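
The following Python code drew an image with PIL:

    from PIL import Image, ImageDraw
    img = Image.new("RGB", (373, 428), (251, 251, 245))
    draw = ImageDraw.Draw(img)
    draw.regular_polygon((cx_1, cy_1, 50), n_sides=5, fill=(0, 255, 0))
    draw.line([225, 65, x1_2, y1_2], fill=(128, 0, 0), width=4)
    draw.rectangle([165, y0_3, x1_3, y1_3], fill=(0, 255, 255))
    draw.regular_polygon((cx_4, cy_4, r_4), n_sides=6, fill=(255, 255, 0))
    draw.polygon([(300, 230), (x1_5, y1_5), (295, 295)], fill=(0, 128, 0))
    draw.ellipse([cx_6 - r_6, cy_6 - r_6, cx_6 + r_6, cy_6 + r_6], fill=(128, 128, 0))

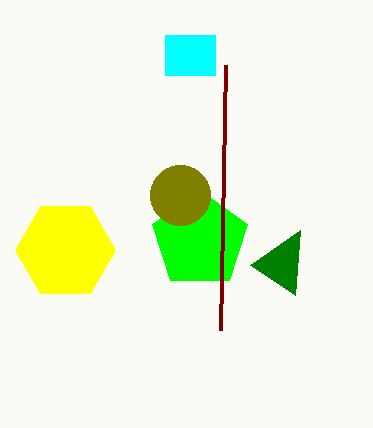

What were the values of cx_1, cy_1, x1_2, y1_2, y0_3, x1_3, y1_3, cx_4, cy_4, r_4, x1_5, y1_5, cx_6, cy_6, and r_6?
cx_1 = 200
cy_1 = 240
x1_2 = 220
y1_2 = 330
y0_3 = 35
x1_3 = 215
y1_3 = 75
cx_4 = 65
cy_4 = 250
r_4 = 50
x1_5 = 250
y1_5 = 265
cx_6 = 180
cy_6 = 195
r_6 = 30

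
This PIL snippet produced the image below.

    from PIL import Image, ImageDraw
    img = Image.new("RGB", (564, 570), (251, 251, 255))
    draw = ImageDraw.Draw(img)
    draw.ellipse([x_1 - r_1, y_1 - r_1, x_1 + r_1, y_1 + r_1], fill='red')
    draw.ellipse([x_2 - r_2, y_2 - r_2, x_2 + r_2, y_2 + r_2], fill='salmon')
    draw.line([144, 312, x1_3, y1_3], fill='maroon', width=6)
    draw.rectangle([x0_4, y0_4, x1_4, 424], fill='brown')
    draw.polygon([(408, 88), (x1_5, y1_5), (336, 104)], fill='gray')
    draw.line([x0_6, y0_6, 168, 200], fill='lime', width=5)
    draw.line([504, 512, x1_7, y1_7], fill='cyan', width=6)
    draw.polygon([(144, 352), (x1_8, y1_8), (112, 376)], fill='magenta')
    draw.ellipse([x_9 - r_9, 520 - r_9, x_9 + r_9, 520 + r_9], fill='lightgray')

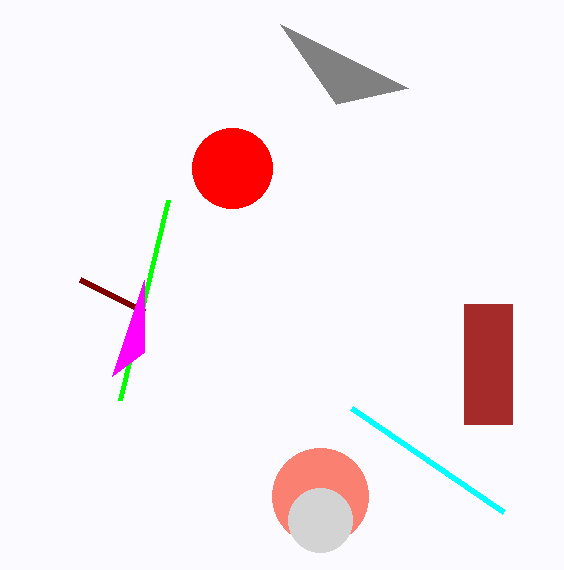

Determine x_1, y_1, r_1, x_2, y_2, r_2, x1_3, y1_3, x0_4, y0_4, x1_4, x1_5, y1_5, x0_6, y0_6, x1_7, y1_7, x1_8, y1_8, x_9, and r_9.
x_1 = 232, y_1 = 168, r_1 = 40, x_2 = 320, y_2 = 496, r_2 = 48, x1_3 = 80, y1_3 = 280, x0_4 = 464, y0_4 = 304, x1_4 = 512, x1_5 = 280, y1_5 = 24, x0_6 = 120, y0_6 = 400, x1_7 = 352, y1_7 = 408, x1_8 = 144, y1_8 = 280, x_9 = 320, r_9 = 32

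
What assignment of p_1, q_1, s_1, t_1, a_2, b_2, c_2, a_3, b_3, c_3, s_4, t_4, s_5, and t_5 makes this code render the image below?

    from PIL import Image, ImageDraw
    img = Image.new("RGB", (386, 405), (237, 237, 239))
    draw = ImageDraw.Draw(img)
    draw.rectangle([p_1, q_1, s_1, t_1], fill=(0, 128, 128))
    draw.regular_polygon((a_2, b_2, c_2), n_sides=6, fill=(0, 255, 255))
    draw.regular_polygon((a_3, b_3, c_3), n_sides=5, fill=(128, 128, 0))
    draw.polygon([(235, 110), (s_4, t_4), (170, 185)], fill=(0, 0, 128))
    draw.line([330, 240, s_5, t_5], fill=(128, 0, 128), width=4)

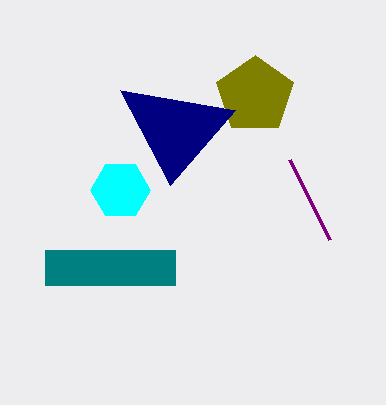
p_1 = 45, q_1 = 250, s_1 = 175, t_1 = 285, a_2 = 120, b_2 = 190, c_2 = 30, a_3 = 255, b_3 = 95, c_3 = 40, s_4 = 120, t_4 = 90, s_5 = 290, t_5 = 160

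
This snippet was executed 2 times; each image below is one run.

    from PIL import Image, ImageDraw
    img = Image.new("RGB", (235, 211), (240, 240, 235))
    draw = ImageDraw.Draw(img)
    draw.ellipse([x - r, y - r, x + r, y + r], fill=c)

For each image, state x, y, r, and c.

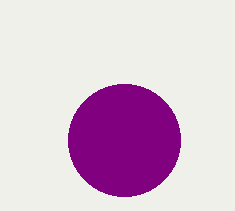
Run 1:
x = 124, y = 140, r = 56, c = 'purple'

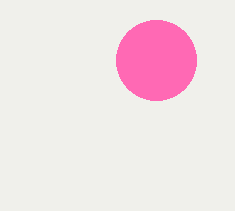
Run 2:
x = 156
y = 60
r = 40
c = 'hotpink'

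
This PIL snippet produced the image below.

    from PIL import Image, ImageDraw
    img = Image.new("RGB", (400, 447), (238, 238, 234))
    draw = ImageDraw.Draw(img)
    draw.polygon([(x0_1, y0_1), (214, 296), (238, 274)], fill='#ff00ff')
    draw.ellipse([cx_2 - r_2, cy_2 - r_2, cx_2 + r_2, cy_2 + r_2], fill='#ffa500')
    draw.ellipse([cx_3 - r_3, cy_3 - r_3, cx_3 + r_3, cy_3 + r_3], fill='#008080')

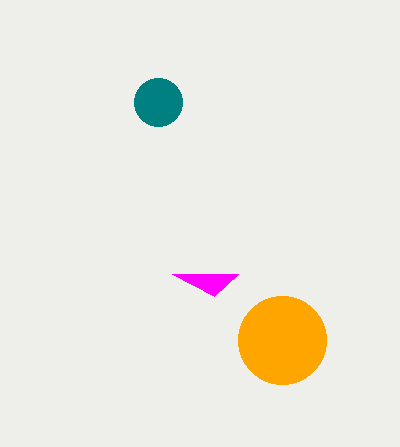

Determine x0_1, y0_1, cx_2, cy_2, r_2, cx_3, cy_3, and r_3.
x0_1 = 172; y0_1 = 274; cx_2 = 282; cy_2 = 340; r_2 = 44; cx_3 = 158; cy_3 = 102; r_3 = 24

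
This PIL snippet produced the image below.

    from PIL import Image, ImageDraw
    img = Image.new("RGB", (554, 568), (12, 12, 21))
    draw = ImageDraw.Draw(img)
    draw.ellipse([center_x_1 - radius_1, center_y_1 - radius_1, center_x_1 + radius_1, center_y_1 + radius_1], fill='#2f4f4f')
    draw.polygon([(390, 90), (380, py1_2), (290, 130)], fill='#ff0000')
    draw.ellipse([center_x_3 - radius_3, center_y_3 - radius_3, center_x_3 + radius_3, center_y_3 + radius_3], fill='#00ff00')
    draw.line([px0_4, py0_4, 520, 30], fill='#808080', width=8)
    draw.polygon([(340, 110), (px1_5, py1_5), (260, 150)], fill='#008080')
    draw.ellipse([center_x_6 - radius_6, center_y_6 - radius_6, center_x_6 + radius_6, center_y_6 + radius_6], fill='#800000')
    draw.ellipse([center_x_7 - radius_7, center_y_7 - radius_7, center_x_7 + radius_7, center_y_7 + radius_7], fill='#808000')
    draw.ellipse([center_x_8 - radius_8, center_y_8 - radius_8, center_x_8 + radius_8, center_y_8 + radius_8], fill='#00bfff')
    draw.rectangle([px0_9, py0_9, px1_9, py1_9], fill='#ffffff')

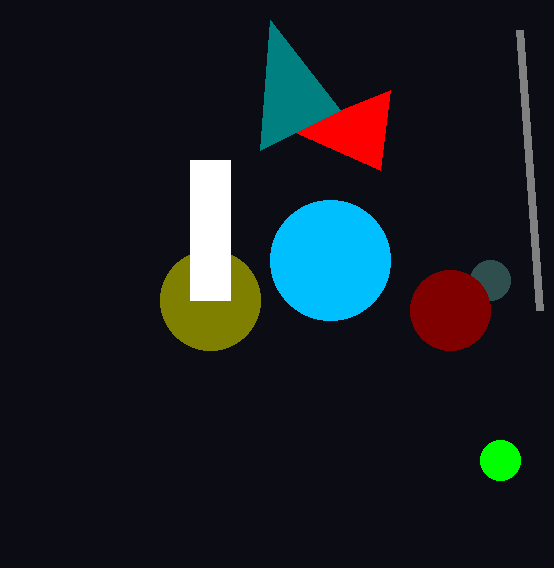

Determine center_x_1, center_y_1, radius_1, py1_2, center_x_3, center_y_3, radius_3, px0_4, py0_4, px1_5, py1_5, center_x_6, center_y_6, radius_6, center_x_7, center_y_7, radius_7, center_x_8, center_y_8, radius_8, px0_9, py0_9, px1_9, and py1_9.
center_x_1 = 490; center_y_1 = 280; radius_1 = 20; py1_2 = 170; center_x_3 = 500; center_y_3 = 460; radius_3 = 20; px0_4 = 540; py0_4 = 310; px1_5 = 270; py1_5 = 20; center_x_6 = 450; center_y_6 = 310; radius_6 = 40; center_x_7 = 210; center_y_7 = 300; radius_7 = 50; center_x_8 = 330; center_y_8 = 260; radius_8 = 60; px0_9 = 190; py0_9 = 160; px1_9 = 230; py1_9 = 300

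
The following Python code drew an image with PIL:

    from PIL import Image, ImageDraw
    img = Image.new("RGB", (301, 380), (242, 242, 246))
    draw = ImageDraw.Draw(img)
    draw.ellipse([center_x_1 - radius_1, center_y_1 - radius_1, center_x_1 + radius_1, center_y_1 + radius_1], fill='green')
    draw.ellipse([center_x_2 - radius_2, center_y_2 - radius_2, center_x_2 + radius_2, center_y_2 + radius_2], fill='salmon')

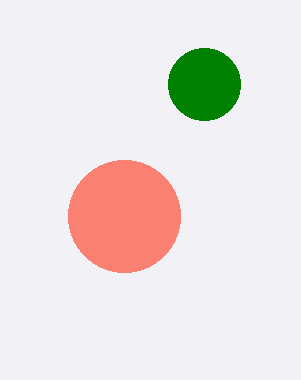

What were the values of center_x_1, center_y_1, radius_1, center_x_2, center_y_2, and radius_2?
center_x_1 = 204; center_y_1 = 84; radius_1 = 36; center_x_2 = 124; center_y_2 = 216; radius_2 = 56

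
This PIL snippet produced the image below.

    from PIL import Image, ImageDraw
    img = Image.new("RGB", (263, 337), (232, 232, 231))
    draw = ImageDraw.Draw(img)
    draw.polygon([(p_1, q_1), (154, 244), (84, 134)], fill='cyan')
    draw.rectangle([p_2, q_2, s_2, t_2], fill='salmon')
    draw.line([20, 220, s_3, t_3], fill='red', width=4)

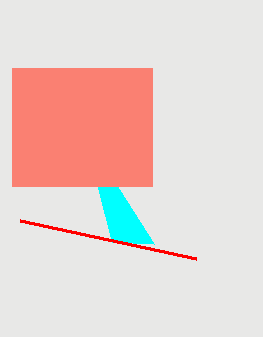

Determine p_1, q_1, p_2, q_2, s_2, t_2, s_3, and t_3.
p_1 = 112, q_1 = 242, p_2 = 12, q_2 = 68, s_2 = 152, t_2 = 186, s_3 = 196, t_3 = 258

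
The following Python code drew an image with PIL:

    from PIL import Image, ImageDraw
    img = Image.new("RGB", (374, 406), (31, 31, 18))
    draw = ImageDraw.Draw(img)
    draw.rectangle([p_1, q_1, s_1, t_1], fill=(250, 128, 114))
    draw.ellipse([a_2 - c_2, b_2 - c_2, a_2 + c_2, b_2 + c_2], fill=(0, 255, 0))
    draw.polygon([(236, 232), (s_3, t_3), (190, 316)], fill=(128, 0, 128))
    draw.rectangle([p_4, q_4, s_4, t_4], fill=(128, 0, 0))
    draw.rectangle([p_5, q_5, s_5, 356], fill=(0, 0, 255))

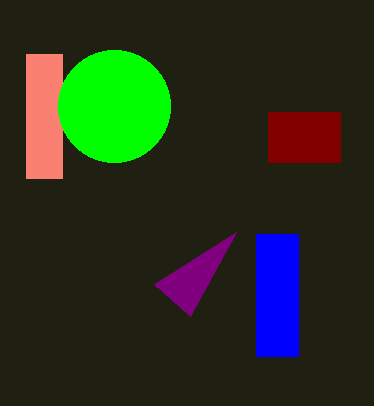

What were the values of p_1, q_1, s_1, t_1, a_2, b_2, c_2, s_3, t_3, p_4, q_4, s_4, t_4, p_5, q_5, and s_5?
p_1 = 26, q_1 = 54, s_1 = 62, t_1 = 178, a_2 = 114, b_2 = 106, c_2 = 56, s_3 = 154, t_3 = 284, p_4 = 268, q_4 = 112, s_4 = 340, t_4 = 162, p_5 = 256, q_5 = 234, s_5 = 298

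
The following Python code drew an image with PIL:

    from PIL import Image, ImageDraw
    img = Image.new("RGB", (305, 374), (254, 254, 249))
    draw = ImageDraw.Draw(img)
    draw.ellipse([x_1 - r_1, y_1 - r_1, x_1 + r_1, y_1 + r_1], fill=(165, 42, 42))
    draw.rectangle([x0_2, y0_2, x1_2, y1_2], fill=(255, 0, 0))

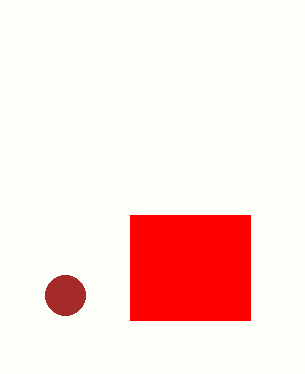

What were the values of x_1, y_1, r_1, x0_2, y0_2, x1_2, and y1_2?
x_1 = 65, y_1 = 295, r_1 = 20, x0_2 = 130, y0_2 = 215, x1_2 = 250, y1_2 = 320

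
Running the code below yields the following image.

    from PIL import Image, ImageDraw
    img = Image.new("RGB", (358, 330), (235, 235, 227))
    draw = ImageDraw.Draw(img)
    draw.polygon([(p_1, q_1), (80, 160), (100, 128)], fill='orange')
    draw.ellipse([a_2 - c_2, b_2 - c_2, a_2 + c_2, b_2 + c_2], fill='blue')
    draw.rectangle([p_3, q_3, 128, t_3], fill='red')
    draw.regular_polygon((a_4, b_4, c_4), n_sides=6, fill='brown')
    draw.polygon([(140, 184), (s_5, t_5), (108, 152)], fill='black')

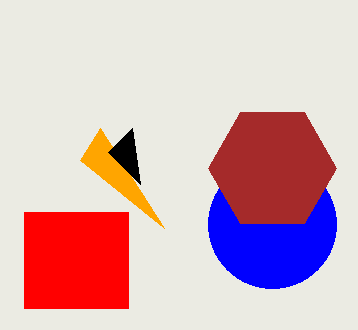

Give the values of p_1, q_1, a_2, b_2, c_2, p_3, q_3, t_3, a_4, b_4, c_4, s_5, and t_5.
p_1 = 164, q_1 = 228, a_2 = 272, b_2 = 224, c_2 = 64, p_3 = 24, q_3 = 212, t_3 = 308, a_4 = 272, b_4 = 168, c_4 = 64, s_5 = 132, t_5 = 128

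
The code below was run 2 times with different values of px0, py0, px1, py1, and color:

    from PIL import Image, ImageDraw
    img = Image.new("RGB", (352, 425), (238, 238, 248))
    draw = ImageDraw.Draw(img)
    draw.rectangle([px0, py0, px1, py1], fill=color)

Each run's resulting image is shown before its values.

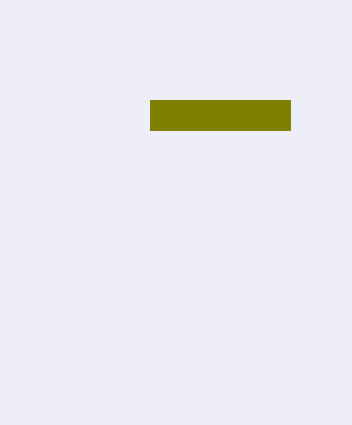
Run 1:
px0 = 150; py0 = 100; px1 = 290; py1 = 130; color = 'olive'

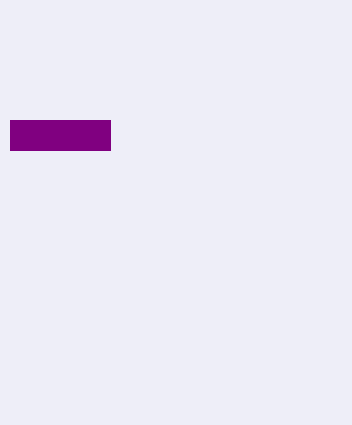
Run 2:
px0 = 10
py0 = 120
px1 = 110
py1 = 150
color = 'purple'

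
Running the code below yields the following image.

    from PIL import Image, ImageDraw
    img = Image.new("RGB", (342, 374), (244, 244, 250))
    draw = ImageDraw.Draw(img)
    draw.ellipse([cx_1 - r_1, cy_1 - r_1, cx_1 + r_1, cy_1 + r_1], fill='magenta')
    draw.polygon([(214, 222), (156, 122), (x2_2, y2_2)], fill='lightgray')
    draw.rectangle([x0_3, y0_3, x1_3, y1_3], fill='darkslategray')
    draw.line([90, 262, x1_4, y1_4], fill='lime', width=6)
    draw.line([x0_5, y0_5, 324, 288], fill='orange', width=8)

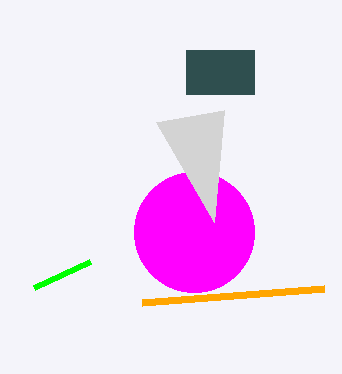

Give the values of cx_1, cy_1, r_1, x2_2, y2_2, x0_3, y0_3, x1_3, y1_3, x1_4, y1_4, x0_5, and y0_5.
cx_1 = 194
cy_1 = 232
r_1 = 60
x2_2 = 224
y2_2 = 110
x0_3 = 186
y0_3 = 50
x1_3 = 254
y1_3 = 94
x1_4 = 34
y1_4 = 288
x0_5 = 142
y0_5 = 302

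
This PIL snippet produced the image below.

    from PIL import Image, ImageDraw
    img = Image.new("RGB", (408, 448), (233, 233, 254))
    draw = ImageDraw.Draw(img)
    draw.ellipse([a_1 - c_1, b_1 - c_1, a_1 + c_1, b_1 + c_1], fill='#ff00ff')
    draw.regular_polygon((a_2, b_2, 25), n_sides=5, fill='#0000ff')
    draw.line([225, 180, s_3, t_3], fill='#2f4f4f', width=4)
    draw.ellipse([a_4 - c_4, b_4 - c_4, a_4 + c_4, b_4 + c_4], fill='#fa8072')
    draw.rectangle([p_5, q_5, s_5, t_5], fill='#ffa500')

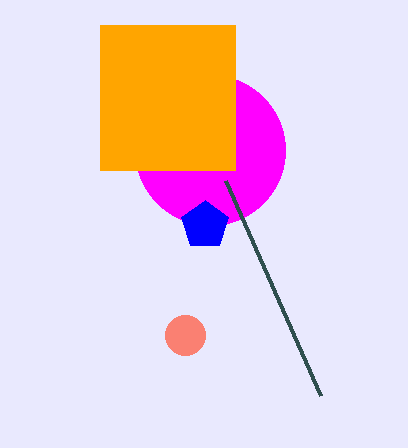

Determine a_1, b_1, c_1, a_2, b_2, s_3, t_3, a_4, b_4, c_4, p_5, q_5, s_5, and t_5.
a_1 = 210
b_1 = 150
c_1 = 75
a_2 = 205
b_2 = 225
s_3 = 320
t_3 = 395
a_4 = 185
b_4 = 335
c_4 = 20
p_5 = 100
q_5 = 25
s_5 = 235
t_5 = 170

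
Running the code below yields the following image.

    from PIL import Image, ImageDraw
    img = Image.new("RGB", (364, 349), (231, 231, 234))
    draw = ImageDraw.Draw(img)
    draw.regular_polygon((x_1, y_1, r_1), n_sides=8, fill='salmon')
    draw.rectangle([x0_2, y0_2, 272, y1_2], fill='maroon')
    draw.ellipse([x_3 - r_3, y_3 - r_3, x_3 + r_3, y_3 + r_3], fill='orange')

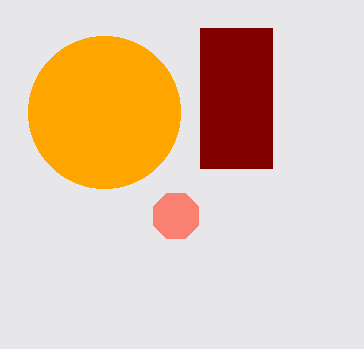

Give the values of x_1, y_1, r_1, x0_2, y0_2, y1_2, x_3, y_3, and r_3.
x_1 = 176
y_1 = 216
r_1 = 24
x0_2 = 200
y0_2 = 28
y1_2 = 168
x_3 = 104
y_3 = 112
r_3 = 76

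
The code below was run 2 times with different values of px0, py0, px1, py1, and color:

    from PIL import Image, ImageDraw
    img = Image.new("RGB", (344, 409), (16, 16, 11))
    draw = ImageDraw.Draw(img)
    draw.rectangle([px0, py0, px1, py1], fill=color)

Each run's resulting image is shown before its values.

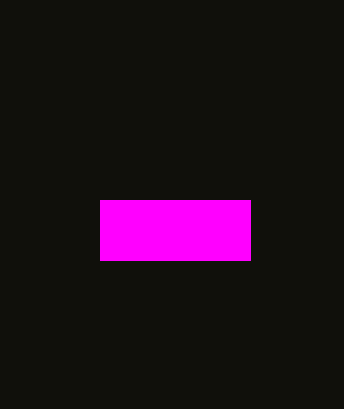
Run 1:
px0 = 100
py0 = 200
px1 = 250
py1 = 260
color = 'magenta'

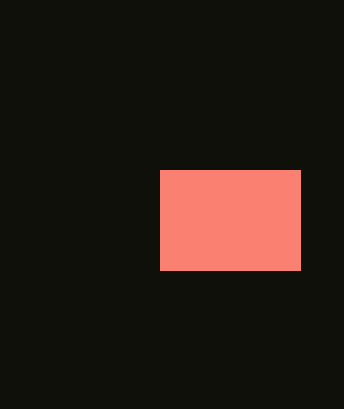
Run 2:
px0 = 160, py0 = 170, px1 = 300, py1 = 270, color = 'salmon'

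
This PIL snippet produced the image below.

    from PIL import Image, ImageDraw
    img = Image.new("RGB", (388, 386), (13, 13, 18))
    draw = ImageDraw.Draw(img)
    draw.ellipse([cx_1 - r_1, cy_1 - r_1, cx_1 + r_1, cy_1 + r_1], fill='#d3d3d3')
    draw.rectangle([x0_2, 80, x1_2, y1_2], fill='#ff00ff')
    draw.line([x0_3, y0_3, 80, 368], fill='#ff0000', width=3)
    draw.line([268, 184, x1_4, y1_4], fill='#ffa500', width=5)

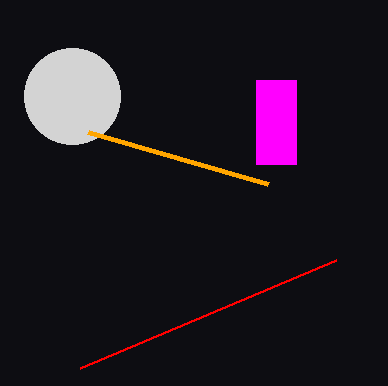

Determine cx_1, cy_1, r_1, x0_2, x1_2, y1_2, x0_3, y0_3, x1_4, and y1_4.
cx_1 = 72
cy_1 = 96
r_1 = 48
x0_2 = 256
x1_2 = 296
y1_2 = 164
x0_3 = 336
y0_3 = 260
x1_4 = 88
y1_4 = 132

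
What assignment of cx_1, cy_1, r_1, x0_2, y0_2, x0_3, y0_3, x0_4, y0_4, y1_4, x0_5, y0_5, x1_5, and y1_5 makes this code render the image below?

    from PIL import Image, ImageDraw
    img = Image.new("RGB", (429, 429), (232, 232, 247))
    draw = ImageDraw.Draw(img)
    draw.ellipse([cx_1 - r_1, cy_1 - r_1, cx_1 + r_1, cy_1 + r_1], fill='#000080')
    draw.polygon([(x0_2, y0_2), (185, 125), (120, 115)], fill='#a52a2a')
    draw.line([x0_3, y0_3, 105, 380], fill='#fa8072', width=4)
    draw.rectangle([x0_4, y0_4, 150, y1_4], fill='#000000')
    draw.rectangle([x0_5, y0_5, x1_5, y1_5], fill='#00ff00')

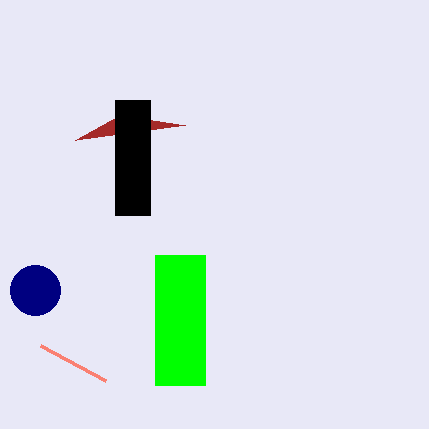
cx_1 = 35, cy_1 = 290, r_1 = 25, x0_2 = 75, y0_2 = 140, x0_3 = 40, y0_3 = 345, x0_4 = 115, y0_4 = 100, y1_4 = 215, x0_5 = 155, y0_5 = 255, x1_5 = 205, y1_5 = 385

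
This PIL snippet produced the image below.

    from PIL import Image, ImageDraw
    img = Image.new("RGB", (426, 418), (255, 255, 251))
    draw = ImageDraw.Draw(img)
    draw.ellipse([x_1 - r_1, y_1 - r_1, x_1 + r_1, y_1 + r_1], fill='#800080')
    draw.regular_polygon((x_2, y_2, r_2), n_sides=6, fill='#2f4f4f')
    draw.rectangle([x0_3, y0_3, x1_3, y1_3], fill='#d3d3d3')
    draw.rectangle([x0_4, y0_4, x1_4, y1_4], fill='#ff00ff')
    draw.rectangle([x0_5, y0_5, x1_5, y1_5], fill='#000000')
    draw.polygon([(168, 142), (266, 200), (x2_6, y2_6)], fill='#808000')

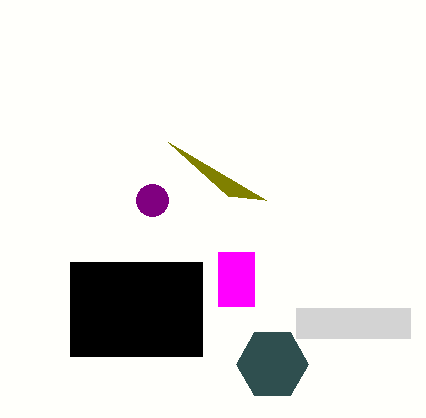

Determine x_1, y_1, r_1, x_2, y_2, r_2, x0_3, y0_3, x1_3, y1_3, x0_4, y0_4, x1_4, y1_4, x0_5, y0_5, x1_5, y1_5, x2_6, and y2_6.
x_1 = 152, y_1 = 200, r_1 = 16, x_2 = 272, y_2 = 364, r_2 = 36, x0_3 = 296, y0_3 = 308, x1_3 = 410, y1_3 = 338, x0_4 = 218, y0_4 = 252, x1_4 = 254, y1_4 = 306, x0_5 = 70, y0_5 = 262, x1_5 = 202, y1_5 = 356, x2_6 = 228, y2_6 = 196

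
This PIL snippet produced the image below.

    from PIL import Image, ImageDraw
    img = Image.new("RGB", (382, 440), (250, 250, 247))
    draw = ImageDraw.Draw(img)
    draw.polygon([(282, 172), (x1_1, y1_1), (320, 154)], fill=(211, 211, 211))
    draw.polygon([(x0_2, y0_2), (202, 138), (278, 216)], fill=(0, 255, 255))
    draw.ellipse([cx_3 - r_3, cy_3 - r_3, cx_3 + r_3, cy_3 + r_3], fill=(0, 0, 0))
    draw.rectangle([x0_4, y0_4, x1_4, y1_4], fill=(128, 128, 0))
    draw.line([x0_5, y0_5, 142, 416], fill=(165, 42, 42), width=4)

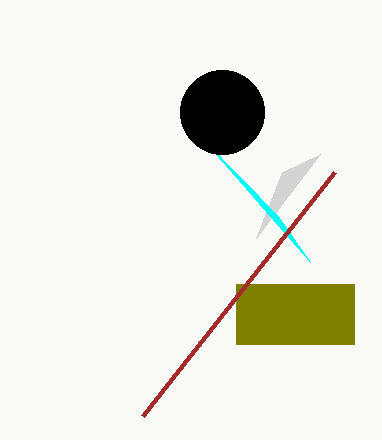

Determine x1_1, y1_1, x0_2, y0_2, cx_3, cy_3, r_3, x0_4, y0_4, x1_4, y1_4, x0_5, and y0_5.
x1_1 = 256; y1_1 = 238; x0_2 = 310; y0_2 = 262; cx_3 = 222; cy_3 = 112; r_3 = 42; x0_4 = 236; y0_4 = 284; x1_4 = 354; y1_4 = 344; x0_5 = 334; y0_5 = 172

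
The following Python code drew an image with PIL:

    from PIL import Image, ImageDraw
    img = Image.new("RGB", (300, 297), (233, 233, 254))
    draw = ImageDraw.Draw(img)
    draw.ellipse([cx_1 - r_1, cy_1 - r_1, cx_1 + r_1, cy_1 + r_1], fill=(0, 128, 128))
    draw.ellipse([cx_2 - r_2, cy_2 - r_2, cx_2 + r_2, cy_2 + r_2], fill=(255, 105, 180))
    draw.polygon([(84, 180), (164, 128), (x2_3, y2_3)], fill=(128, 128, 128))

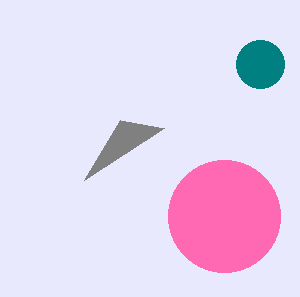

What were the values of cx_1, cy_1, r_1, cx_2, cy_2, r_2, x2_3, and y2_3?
cx_1 = 260; cy_1 = 64; r_1 = 24; cx_2 = 224; cy_2 = 216; r_2 = 56; x2_3 = 120; y2_3 = 120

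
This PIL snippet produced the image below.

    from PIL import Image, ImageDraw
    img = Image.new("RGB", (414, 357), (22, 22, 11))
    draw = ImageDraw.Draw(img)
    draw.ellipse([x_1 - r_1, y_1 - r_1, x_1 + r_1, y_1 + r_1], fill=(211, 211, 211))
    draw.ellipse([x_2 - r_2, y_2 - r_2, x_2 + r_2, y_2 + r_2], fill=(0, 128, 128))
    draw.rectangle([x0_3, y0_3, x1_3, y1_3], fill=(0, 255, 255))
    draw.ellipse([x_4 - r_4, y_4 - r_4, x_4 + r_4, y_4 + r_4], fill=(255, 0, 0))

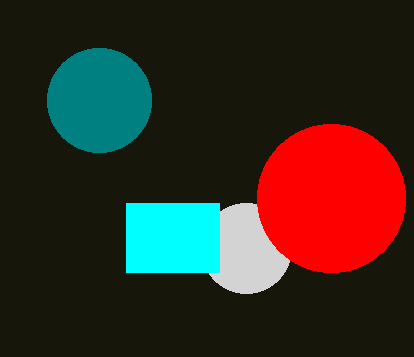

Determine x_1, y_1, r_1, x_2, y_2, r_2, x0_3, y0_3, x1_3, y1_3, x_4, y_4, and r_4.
x_1 = 246; y_1 = 248; r_1 = 45; x_2 = 99; y_2 = 100; r_2 = 52; x0_3 = 126; y0_3 = 203; x1_3 = 219; y1_3 = 272; x_4 = 331; y_4 = 198; r_4 = 74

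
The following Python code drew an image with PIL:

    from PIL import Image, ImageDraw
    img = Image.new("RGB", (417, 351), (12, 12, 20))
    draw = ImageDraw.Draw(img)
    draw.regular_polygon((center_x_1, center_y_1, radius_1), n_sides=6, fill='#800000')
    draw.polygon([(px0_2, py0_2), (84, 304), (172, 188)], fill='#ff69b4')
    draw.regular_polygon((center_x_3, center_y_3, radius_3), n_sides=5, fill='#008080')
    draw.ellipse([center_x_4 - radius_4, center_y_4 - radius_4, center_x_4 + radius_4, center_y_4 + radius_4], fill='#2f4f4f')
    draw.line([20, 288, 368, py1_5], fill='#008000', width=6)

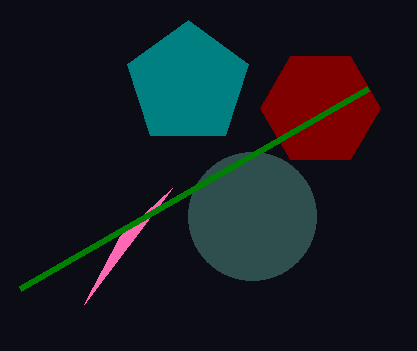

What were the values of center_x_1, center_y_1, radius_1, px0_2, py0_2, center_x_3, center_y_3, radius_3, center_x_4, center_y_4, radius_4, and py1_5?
center_x_1 = 320
center_y_1 = 108
radius_1 = 60
px0_2 = 120
py0_2 = 236
center_x_3 = 188
center_y_3 = 84
radius_3 = 64
center_x_4 = 252
center_y_4 = 216
radius_4 = 64
py1_5 = 88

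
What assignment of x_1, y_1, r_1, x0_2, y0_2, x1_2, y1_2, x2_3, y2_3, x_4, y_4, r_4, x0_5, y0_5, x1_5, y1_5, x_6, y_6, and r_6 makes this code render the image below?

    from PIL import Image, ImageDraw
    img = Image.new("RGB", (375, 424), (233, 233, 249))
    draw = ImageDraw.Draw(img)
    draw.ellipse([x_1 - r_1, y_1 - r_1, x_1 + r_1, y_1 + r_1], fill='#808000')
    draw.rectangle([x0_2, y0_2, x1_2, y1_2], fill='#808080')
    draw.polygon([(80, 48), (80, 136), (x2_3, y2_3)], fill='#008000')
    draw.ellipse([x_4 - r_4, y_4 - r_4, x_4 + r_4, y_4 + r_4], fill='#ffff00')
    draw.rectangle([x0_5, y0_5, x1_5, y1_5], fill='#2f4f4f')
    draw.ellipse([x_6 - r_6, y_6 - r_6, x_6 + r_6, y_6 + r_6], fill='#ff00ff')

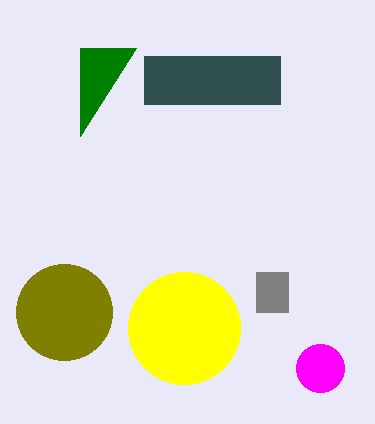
x_1 = 64; y_1 = 312; r_1 = 48; x0_2 = 256; y0_2 = 272; x1_2 = 288; y1_2 = 312; x2_3 = 136; y2_3 = 48; x_4 = 184; y_4 = 328; r_4 = 56; x0_5 = 144; y0_5 = 56; x1_5 = 280; y1_5 = 104; x_6 = 320; y_6 = 368; r_6 = 24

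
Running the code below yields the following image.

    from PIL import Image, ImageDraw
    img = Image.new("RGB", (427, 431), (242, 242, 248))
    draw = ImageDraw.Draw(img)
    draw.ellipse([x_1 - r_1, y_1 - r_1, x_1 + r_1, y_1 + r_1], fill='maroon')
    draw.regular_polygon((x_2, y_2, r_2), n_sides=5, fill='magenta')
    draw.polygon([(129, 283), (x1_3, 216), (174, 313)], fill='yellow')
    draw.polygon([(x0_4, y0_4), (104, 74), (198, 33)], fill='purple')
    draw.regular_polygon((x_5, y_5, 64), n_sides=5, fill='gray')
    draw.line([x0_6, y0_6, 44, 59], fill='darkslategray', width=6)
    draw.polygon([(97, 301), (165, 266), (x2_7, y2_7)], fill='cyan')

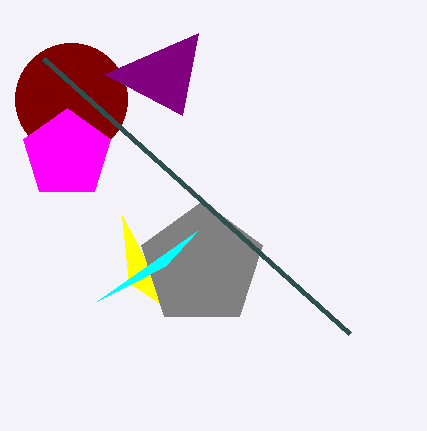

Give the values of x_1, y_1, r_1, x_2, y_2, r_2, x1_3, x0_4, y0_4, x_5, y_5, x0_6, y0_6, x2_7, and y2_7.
x_1 = 71
y_1 = 99
r_1 = 56
x_2 = 67
y_2 = 154
r_2 = 46
x1_3 = 122
x0_4 = 182
y0_4 = 115
x_5 = 202
y_5 = 265
x0_6 = 350
y0_6 = 334
x2_7 = 197
y2_7 = 231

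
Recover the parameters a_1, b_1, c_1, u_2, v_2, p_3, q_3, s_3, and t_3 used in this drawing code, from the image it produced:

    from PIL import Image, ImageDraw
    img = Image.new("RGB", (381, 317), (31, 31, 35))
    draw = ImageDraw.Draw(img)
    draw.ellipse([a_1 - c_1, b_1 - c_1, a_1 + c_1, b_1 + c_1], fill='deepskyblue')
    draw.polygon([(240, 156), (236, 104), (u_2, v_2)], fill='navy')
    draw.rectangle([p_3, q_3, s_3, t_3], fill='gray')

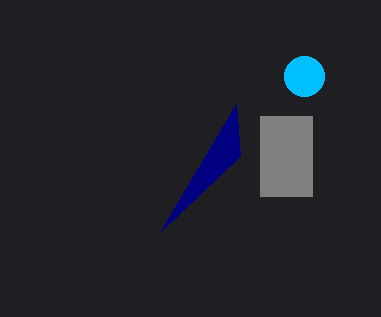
a_1 = 304
b_1 = 76
c_1 = 20
u_2 = 160
v_2 = 232
p_3 = 260
q_3 = 116
s_3 = 312
t_3 = 196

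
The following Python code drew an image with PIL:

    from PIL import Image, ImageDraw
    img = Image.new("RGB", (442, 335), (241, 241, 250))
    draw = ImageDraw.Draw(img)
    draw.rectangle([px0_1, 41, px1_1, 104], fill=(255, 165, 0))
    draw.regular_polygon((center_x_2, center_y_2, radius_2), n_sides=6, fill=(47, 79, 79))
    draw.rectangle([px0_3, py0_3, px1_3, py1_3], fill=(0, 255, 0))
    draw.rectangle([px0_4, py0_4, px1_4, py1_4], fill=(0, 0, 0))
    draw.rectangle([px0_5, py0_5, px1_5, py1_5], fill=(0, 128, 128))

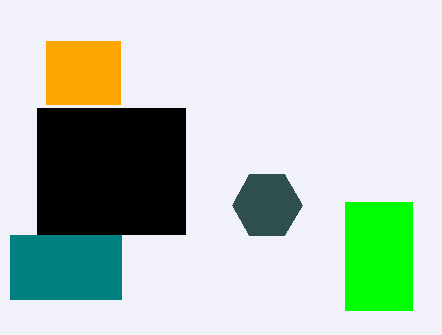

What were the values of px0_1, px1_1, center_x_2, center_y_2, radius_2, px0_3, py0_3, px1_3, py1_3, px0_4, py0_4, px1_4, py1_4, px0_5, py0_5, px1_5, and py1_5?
px0_1 = 46
px1_1 = 120
center_x_2 = 267
center_y_2 = 205
radius_2 = 35
px0_3 = 345
py0_3 = 202
px1_3 = 412
py1_3 = 310
px0_4 = 37
py0_4 = 108
px1_4 = 185
py1_4 = 234
px0_5 = 10
py0_5 = 235
px1_5 = 121
py1_5 = 299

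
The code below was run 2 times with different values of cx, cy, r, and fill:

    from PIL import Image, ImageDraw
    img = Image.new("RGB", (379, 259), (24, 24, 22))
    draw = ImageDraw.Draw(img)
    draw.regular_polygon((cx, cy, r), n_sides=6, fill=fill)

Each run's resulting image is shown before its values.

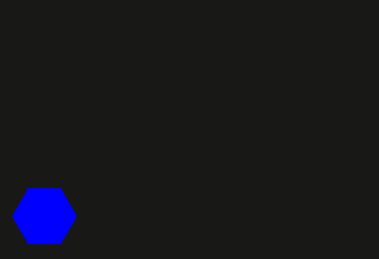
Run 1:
cx = 44, cy = 216, r = 32, fill = 'blue'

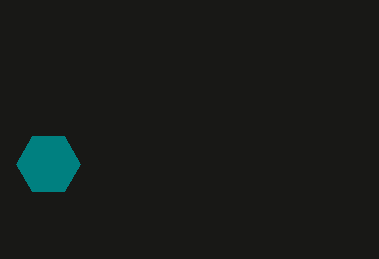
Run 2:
cx = 48, cy = 164, r = 32, fill = 'teal'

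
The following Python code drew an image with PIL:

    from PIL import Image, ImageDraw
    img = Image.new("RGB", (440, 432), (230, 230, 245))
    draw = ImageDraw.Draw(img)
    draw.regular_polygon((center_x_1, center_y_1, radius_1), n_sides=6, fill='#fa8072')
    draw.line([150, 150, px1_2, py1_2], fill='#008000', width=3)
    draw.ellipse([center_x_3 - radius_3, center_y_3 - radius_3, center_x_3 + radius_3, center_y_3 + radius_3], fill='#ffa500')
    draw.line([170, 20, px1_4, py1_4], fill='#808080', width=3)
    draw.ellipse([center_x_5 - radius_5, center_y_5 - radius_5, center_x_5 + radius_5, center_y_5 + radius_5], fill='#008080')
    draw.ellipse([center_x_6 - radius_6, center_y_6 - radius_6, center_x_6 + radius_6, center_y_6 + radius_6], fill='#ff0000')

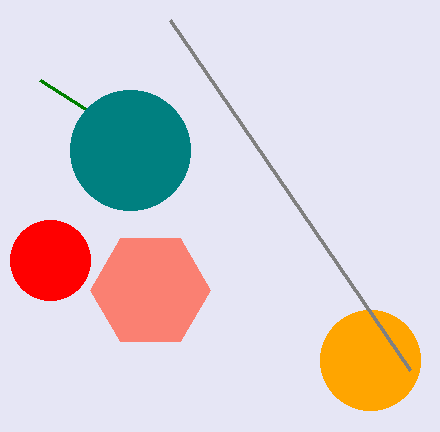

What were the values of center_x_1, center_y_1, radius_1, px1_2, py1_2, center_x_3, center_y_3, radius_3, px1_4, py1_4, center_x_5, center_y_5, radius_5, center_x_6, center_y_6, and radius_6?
center_x_1 = 150, center_y_1 = 290, radius_1 = 60, px1_2 = 40, py1_2 = 80, center_x_3 = 370, center_y_3 = 360, radius_3 = 50, px1_4 = 410, py1_4 = 370, center_x_5 = 130, center_y_5 = 150, radius_5 = 60, center_x_6 = 50, center_y_6 = 260, radius_6 = 40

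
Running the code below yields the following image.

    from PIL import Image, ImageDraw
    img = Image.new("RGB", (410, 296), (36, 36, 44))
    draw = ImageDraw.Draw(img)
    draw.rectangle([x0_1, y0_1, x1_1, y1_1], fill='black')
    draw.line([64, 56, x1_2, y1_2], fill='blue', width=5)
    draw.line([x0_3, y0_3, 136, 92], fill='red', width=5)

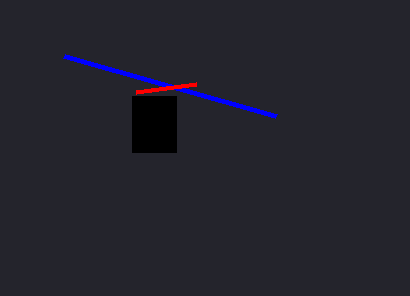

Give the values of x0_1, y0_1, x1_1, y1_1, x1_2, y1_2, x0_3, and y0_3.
x0_1 = 132; y0_1 = 96; x1_1 = 176; y1_1 = 152; x1_2 = 276; y1_2 = 116; x0_3 = 196; y0_3 = 84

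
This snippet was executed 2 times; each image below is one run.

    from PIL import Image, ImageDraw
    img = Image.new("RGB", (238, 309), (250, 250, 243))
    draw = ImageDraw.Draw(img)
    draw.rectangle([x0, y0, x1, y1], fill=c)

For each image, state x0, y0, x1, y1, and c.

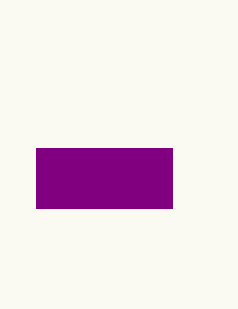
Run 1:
x0 = 36; y0 = 148; x1 = 172; y1 = 208; c = 'purple'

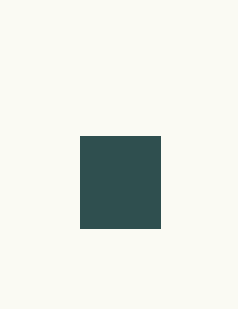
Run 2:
x0 = 80
y0 = 136
x1 = 160
y1 = 228
c = 'darkslategray'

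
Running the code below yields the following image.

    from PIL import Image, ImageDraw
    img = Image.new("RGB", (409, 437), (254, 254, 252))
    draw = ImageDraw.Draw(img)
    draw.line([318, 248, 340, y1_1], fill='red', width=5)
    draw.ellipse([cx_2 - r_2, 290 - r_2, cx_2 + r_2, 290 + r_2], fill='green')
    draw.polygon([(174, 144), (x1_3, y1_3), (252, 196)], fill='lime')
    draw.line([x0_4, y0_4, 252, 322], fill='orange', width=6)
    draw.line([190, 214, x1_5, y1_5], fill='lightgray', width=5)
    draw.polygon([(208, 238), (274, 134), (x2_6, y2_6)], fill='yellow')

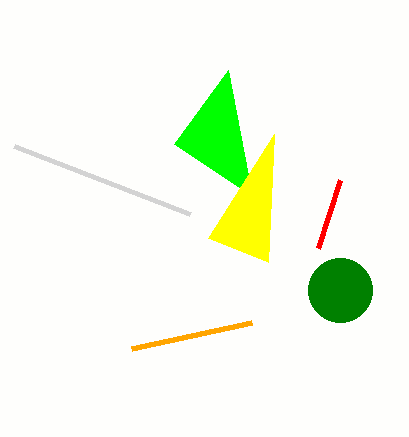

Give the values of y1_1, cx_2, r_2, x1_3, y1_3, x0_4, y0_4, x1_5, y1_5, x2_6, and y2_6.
y1_1 = 180; cx_2 = 340; r_2 = 32; x1_3 = 228; y1_3 = 70; x0_4 = 132; y0_4 = 348; x1_5 = 14; y1_5 = 146; x2_6 = 268; y2_6 = 262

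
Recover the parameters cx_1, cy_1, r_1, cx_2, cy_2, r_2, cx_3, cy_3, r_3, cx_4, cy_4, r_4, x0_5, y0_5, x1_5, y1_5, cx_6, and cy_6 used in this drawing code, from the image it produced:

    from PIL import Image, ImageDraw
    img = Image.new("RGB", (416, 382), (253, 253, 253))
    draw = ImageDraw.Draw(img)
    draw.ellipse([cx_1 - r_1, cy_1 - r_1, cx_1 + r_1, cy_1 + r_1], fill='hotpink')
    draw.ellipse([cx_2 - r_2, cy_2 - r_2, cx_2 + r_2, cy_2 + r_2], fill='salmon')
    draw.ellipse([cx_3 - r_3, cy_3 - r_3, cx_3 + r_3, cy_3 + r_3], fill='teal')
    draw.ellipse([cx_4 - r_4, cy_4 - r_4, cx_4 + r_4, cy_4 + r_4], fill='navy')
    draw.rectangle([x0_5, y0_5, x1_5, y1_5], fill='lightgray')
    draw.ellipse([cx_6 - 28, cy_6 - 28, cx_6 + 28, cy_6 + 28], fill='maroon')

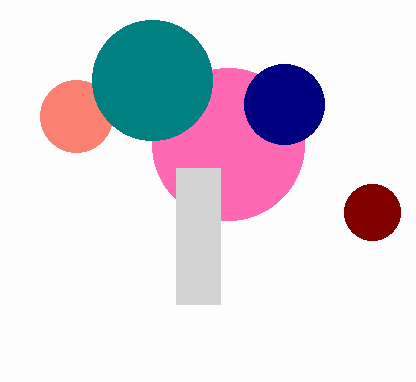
cx_1 = 228
cy_1 = 144
r_1 = 76
cx_2 = 76
cy_2 = 116
r_2 = 36
cx_3 = 152
cy_3 = 80
r_3 = 60
cx_4 = 284
cy_4 = 104
r_4 = 40
x0_5 = 176
y0_5 = 168
x1_5 = 220
y1_5 = 304
cx_6 = 372
cy_6 = 212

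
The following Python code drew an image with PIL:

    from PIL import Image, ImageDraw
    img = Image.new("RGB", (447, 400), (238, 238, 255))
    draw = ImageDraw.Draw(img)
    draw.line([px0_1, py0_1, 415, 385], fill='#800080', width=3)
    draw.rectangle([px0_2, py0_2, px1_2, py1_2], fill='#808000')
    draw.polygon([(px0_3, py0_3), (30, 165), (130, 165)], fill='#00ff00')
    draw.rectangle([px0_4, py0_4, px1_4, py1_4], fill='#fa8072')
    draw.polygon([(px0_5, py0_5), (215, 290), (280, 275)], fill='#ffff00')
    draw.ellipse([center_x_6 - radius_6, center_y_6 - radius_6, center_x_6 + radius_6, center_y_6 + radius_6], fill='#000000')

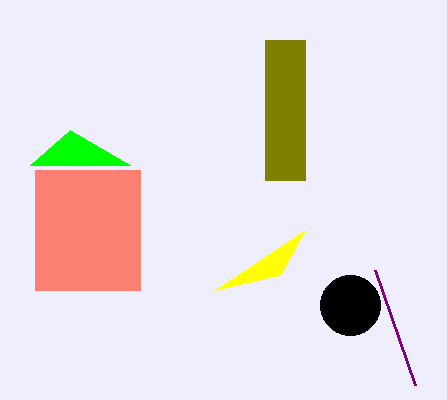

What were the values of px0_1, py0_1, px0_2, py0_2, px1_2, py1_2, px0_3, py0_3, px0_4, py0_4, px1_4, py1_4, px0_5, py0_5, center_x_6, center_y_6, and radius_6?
px0_1 = 375, py0_1 = 270, px0_2 = 265, py0_2 = 40, px1_2 = 305, py1_2 = 180, px0_3 = 70, py0_3 = 130, px0_4 = 35, py0_4 = 170, px1_4 = 140, py1_4 = 290, px0_5 = 305, py0_5 = 230, center_x_6 = 350, center_y_6 = 305, radius_6 = 30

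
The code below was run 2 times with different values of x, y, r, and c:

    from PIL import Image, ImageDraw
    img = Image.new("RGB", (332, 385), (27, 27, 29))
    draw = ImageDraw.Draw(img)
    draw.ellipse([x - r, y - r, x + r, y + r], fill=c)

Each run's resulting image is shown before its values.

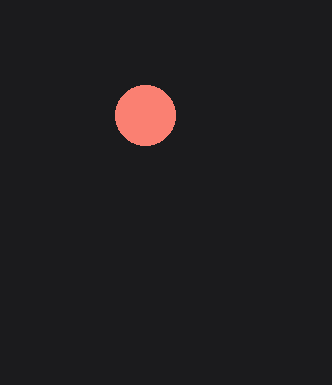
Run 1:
x = 145; y = 115; r = 30; c = 'salmon'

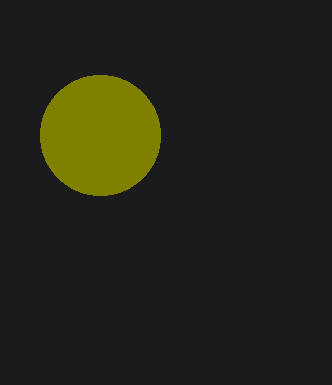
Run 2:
x = 100, y = 135, r = 60, c = 'olive'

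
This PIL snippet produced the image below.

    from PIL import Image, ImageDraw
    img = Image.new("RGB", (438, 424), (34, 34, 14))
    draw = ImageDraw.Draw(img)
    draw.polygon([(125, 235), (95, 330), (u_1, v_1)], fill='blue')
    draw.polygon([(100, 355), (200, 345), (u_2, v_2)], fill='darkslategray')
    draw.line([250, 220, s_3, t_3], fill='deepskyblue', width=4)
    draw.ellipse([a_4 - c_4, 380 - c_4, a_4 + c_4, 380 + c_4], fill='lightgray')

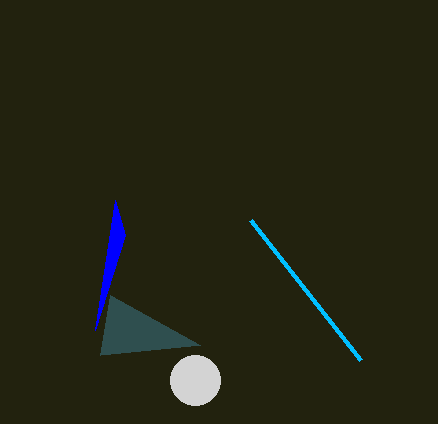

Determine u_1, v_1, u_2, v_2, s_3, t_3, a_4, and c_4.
u_1 = 115; v_1 = 200; u_2 = 110; v_2 = 295; s_3 = 360; t_3 = 360; a_4 = 195; c_4 = 25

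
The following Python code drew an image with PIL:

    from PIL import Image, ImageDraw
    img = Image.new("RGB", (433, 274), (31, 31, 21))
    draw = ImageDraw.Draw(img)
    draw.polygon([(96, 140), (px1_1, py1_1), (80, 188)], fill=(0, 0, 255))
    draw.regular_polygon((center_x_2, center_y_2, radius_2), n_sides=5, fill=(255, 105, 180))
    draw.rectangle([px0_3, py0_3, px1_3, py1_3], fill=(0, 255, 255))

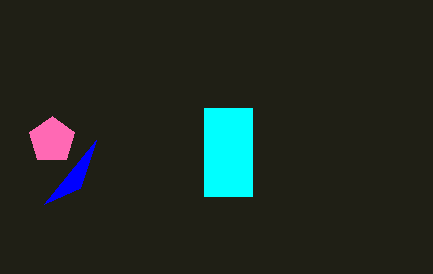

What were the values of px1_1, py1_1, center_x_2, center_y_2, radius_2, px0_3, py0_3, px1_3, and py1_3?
px1_1 = 44, py1_1 = 204, center_x_2 = 52, center_y_2 = 140, radius_2 = 24, px0_3 = 204, py0_3 = 108, px1_3 = 252, py1_3 = 196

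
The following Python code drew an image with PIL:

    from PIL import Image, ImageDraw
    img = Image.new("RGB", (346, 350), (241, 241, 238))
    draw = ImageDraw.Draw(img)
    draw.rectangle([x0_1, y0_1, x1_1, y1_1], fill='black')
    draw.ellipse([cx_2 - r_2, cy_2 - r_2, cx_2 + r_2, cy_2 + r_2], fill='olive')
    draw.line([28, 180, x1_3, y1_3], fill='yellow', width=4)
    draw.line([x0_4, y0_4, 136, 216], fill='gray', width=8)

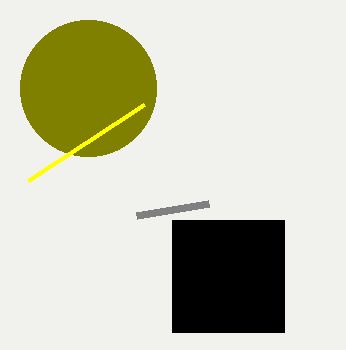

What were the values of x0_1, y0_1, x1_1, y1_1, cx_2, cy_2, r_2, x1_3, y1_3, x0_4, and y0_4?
x0_1 = 172, y0_1 = 220, x1_1 = 284, y1_1 = 332, cx_2 = 88, cy_2 = 88, r_2 = 68, x1_3 = 144, y1_3 = 104, x0_4 = 208, y0_4 = 204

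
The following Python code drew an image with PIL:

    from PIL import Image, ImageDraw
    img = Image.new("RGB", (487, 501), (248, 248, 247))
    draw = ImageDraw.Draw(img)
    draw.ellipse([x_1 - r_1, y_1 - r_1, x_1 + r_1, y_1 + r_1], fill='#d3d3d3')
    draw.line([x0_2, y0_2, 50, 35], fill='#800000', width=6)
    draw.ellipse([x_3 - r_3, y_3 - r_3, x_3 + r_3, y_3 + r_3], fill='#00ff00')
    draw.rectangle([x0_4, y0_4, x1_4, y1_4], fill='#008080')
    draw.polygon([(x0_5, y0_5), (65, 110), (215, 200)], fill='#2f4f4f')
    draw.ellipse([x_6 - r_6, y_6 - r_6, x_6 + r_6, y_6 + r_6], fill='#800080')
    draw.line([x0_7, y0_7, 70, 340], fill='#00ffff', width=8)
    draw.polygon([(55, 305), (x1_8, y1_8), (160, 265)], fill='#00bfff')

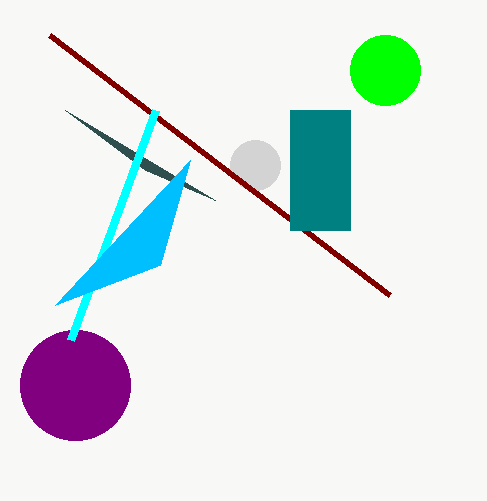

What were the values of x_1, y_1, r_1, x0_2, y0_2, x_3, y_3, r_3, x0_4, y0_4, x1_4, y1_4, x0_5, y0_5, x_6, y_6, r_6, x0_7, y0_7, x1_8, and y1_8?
x_1 = 255
y_1 = 165
r_1 = 25
x0_2 = 390
y0_2 = 295
x_3 = 385
y_3 = 70
r_3 = 35
x0_4 = 290
y0_4 = 110
x1_4 = 350
y1_4 = 230
x0_5 = 145
y0_5 = 170
x_6 = 75
y_6 = 385
r_6 = 55
x0_7 = 155
y0_7 = 110
x1_8 = 190
y1_8 = 160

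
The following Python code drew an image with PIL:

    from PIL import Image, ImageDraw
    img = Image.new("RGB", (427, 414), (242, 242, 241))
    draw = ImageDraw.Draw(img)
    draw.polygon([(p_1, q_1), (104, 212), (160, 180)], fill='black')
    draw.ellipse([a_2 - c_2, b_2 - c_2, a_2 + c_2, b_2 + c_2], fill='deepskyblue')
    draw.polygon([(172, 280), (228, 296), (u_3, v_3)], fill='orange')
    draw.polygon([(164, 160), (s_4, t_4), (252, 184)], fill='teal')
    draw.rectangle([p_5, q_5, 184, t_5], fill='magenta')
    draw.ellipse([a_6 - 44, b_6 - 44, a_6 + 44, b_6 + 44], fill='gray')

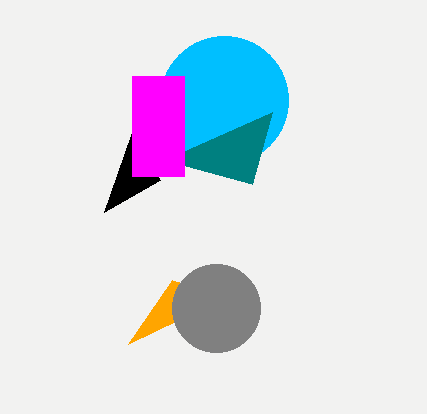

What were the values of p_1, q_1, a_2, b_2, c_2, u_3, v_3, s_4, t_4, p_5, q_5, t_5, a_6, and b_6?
p_1 = 132, q_1 = 132, a_2 = 224, b_2 = 100, c_2 = 64, u_3 = 128, v_3 = 344, s_4 = 272, t_4 = 112, p_5 = 132, q_5 = 76, t_5 = 176, a_6 = 216, b_6 = 308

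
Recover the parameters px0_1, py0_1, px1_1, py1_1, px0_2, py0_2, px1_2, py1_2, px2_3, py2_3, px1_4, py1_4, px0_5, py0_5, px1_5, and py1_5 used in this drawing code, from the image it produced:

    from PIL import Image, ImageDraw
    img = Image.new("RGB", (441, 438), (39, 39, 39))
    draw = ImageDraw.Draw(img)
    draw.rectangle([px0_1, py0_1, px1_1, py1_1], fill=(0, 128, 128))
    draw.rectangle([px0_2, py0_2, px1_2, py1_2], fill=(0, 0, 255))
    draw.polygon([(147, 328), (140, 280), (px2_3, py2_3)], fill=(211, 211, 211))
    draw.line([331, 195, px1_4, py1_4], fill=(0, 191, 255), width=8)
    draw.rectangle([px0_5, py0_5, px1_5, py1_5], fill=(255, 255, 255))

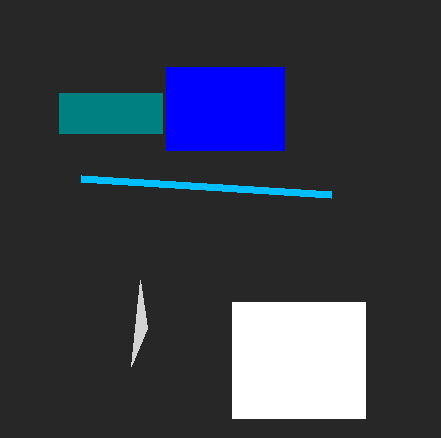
px0_1 = 59; py0_1 = 93; px1_1 = 162; py1_1 = 133; px0_2 = 166; py0_2 = 67; px1_2 = 284; py1_2 = 150; px2_3 = 131; py2_3 = 366; px1_4 = 81; py1_4 = 179; px0_5 = 232; py0_5 = 302; px1_5 = 365; py1_5 = 418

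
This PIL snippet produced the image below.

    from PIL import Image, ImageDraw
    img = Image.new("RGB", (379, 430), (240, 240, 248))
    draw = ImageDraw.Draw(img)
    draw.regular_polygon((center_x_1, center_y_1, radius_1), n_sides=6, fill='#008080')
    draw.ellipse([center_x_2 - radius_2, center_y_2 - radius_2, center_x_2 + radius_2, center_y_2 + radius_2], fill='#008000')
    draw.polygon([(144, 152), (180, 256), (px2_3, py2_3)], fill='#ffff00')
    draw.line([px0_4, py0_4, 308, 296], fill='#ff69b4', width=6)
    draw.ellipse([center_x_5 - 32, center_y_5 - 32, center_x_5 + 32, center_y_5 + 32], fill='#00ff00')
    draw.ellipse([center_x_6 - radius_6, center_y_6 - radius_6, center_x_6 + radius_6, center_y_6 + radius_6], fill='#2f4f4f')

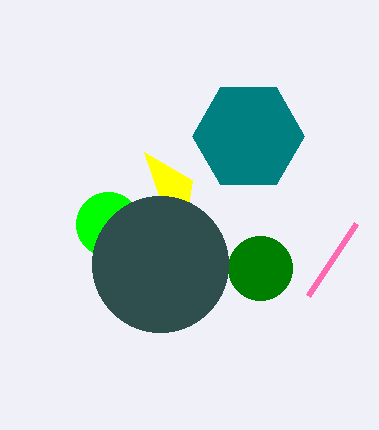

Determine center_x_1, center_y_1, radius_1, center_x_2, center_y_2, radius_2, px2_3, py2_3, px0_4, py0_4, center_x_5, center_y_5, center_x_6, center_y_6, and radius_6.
center_x_1 = 248
center_y_1 = 136
radius_1 = 56
center_x_2 = 260
center_y_2 = 268
radius_2 = 32
px2_3 = 192
py2_3 = 180
px0_4 = 356
py0_4 = 224
center_x_5 = 108
center_y_5 = 224
center_x_6 = 160
center_y_6 = 264
radius_6 = 68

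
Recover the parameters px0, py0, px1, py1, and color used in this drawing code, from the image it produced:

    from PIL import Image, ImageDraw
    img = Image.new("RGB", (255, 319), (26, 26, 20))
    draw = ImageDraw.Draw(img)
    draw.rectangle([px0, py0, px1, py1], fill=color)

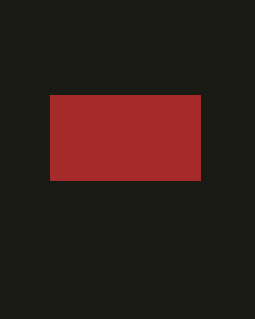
px0 = 50, py0 = 95, px1 = 200, py1 = 180, color = 'brown'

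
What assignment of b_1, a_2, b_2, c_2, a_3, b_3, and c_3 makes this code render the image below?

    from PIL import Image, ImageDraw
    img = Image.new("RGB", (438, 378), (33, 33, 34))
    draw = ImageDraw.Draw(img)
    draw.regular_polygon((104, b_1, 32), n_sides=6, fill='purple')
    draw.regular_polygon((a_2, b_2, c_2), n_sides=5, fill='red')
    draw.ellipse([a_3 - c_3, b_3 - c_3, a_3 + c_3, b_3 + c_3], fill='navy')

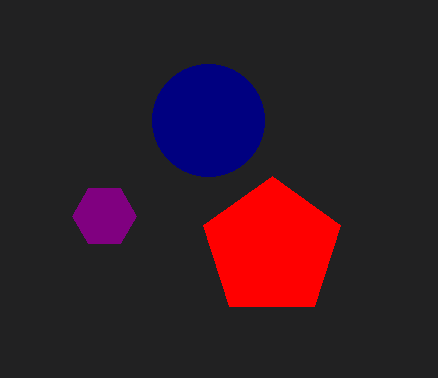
b_1 = 216; a_2 = 272; b_2 = 248; c_2 = 72; a_3 = 208; b_3 = 120; c_3 = 56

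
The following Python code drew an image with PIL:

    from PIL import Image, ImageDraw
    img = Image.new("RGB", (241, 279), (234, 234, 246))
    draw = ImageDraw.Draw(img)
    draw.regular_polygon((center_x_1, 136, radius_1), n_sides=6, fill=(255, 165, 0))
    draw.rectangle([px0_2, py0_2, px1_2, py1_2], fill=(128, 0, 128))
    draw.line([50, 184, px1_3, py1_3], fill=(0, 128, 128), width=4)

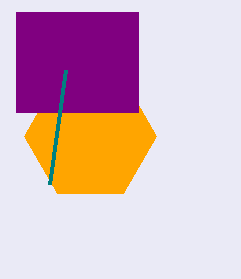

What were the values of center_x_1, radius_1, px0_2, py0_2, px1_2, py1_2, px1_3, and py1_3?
center_x_1 = 90, radius_1 = 66, px0_2 = 16, py0_2 = 12, px1_2 = 138, py1_2 = 112, px1_3 = 66, py1_3 = 70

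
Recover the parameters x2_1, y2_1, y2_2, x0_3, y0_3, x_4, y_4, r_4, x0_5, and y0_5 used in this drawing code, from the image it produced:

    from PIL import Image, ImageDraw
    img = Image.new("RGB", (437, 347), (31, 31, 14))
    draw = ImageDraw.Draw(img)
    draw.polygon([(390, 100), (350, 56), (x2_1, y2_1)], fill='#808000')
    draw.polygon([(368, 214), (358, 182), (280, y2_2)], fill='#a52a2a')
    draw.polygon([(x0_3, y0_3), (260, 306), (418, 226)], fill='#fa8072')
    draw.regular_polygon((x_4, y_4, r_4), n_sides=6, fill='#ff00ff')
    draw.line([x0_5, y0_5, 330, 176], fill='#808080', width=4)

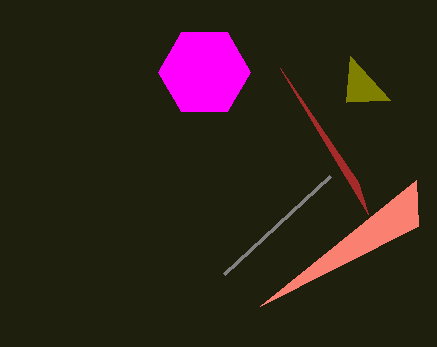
x2_1 = 346; y2_1 = 102; y2_2 = 68; x0_3 = 416; y0_3 = 180; x_4 = 204; y_4 = 72; r_4 = 46; x0_5 = 224; y0_5 = 274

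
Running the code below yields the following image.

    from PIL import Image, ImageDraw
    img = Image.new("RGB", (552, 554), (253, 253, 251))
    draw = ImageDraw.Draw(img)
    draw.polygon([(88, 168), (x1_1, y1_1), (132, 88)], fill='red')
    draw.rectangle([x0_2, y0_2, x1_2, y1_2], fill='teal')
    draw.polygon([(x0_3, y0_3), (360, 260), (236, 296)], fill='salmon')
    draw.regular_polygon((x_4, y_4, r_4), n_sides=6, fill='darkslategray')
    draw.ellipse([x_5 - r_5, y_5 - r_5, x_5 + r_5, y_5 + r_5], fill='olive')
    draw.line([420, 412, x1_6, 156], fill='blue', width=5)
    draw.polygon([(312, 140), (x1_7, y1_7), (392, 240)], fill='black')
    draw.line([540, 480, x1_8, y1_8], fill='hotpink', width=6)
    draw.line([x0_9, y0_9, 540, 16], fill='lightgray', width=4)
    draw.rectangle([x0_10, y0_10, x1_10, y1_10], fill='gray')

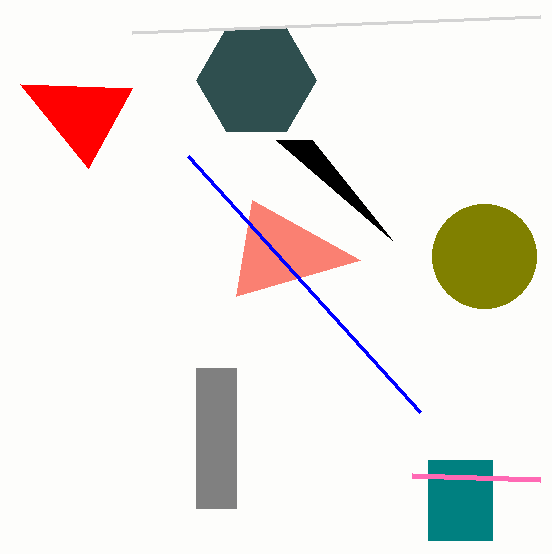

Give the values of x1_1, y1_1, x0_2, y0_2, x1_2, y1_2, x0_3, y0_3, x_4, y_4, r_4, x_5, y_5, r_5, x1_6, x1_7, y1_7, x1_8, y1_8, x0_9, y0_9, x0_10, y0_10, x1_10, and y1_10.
x1_1 = 20
y1_1 = 84
x0_2 = 428
y0_2 = 460
x1_2 = 492
y1_2 = 540
x0_3 = 252
y0_3 = 200
x_4 = 256
y_4 = 80
r_4 = 60
x_5 = 484
y_5 = 256
r_5 = 52
x1_6 = 188
x1_7 = 276
y1_7 = 140
x1_8 = 412
y1_8 = 476
x0_9 = 132
y0_9 = 32
x0_10 = 196
y0_10 = 368
x1_10 = 236
y1_10 = 508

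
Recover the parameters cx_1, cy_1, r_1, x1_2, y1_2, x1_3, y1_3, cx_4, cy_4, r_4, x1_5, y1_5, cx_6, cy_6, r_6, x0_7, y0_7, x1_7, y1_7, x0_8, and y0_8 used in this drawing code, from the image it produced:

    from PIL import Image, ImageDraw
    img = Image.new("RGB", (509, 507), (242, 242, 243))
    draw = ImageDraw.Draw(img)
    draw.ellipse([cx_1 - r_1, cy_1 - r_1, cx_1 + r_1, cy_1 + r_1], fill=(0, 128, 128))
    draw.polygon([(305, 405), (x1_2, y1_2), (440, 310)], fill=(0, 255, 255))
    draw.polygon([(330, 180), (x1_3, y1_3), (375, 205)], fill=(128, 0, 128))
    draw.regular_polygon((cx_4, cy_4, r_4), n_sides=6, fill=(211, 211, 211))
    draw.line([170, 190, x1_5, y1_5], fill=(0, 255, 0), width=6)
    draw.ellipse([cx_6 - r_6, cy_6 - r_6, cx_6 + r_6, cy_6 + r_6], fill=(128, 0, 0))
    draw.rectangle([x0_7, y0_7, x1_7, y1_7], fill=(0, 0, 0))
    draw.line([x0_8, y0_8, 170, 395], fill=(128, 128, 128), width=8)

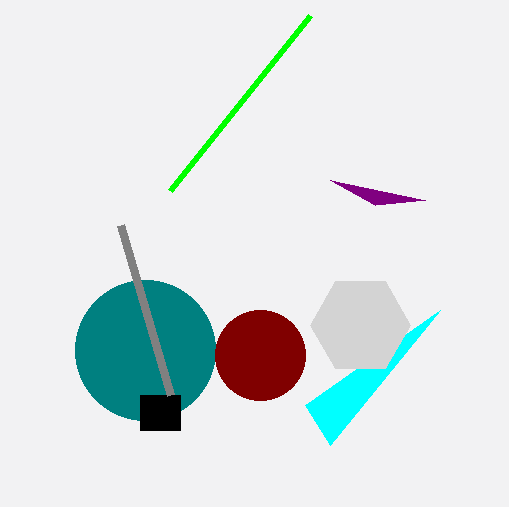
cx_1 = 145
cy_1 = 350
r_1 = 70
x1_2 = 330
y1_2 = 445
x1_3 = 425
y1_3 = 200
cx_4 = 360
cy_4 = 325
r_4 = 50
x1_5 = 310
y1_5 = 15
cx_6 = 260
cy_6 = 355
r_6 = 45
x0_7 = 140
y0_7 = 395
x1_7 = 180
y1_7 = 430
x0_8 = 120
y0_8 = 225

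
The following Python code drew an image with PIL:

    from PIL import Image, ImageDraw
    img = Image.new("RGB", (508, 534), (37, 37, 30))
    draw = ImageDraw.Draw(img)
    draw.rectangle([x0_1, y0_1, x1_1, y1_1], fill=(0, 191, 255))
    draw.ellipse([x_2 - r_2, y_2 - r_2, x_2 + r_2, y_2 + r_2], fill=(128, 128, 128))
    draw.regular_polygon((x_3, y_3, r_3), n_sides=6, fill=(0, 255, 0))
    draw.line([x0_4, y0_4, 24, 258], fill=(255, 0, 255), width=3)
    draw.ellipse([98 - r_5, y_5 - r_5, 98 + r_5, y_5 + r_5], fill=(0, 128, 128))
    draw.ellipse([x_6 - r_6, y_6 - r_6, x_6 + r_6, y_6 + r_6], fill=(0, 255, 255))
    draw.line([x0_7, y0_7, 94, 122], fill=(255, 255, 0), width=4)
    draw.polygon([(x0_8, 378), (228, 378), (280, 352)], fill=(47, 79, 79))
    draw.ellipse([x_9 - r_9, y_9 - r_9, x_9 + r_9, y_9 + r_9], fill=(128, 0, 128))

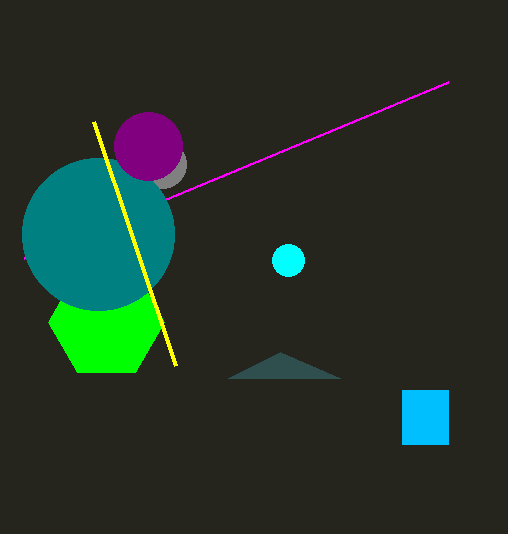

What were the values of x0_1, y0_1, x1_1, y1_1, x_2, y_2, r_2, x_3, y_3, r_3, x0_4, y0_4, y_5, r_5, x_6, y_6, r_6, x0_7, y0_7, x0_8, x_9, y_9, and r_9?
x0_1 = 402, y0_1 = 390, x1_1 = 448, y1_1 = 444, x_2 = 162, y_2 = 164, r_2 = 24, x_3 = 106, y_3 = 322, r_3 = 58, x0_4 = 448, y0_4 = 82, y_5 = 234, r_5 = 76, x_6 = 288, y_6 = 260, r_6 = 16, x0_7 = 176, y0_7 = 366, x0_8 = 340, x_9 = 148, y_9 = 146, r_9 = 34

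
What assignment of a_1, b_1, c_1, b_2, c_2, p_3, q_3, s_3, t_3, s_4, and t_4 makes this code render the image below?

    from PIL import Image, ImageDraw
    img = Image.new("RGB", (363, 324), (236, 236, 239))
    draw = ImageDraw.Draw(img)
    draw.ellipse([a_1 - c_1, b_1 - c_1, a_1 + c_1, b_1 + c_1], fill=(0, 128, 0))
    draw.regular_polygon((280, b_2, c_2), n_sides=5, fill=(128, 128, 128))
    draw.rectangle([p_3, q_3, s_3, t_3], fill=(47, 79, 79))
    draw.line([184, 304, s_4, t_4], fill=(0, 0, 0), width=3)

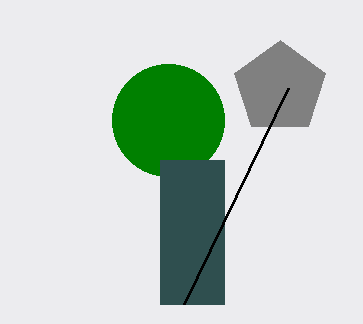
a_1 = 168, b_1 = 120, c_1 = 56, b_2 = 88, c_2 = 48, p_3 = 160, q_3 = 160, s_3 = 224, t_3 = 304, s_4 = 288, t_4 = 88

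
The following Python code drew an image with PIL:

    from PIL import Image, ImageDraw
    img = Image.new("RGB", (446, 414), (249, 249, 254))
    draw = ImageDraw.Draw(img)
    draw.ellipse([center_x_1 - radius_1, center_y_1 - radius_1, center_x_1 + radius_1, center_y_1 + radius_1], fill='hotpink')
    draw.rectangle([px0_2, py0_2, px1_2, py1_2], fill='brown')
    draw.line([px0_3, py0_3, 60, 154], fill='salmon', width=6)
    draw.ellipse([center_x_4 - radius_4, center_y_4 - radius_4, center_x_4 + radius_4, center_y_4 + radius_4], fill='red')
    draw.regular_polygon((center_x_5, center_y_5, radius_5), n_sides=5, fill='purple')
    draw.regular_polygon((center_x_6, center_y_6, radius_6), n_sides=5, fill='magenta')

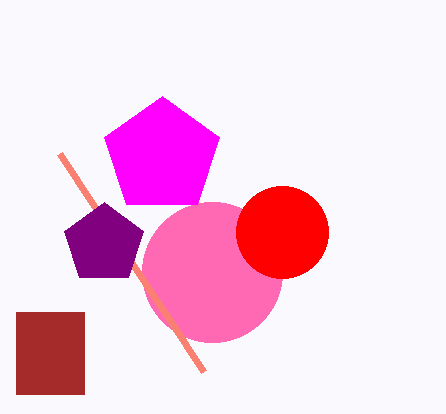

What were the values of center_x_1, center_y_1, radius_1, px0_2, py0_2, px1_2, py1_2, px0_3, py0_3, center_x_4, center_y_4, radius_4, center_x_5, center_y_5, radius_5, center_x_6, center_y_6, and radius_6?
center_x_1 = 212; center_y_1 = 272; radius_1 = 70; px0_2 = 16; py0_2 = 312; px1_2 = 84; py1_2 = 394; px0_3 = 204; py0_3 = 372; center_x_4 = 282; center_y_4 = 232; radius_4 = 46; center_x_5 = 104; center_y_5 = 244; radius_5 = 42; center_x_6 = 162; center_y_6 = 156; radius_6 = 60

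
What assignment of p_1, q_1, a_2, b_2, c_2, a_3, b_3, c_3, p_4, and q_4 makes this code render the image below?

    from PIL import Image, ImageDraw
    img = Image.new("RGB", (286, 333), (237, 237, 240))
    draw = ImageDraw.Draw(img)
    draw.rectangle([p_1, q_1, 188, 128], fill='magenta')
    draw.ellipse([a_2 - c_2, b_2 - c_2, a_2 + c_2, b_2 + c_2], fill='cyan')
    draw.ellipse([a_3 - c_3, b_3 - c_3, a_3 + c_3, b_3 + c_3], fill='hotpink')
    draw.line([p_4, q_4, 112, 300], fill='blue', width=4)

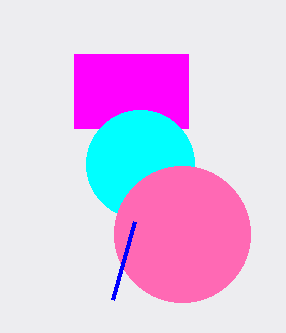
p_1 = 74
q_1 = 54
a_2 = 140
b_2 = 164
c_2 = 54
a_3 = 182
b_3 = 234
c_3 = 68
p_4 = 134
q_4 = 222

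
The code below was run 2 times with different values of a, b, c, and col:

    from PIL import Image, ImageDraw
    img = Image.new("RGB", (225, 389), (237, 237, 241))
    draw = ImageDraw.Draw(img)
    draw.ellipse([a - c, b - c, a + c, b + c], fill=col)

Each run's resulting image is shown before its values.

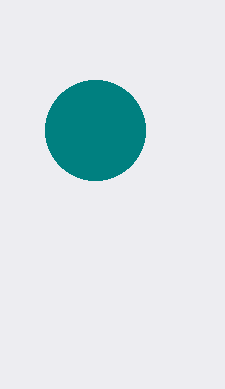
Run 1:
a = 95
b = 130
c = 50
col = 'teal'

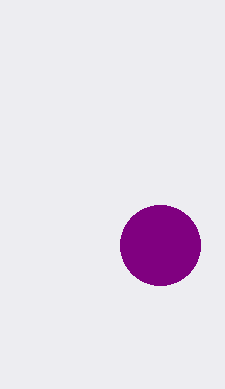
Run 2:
a = 160
b = 245
c = 40
col = 'purple'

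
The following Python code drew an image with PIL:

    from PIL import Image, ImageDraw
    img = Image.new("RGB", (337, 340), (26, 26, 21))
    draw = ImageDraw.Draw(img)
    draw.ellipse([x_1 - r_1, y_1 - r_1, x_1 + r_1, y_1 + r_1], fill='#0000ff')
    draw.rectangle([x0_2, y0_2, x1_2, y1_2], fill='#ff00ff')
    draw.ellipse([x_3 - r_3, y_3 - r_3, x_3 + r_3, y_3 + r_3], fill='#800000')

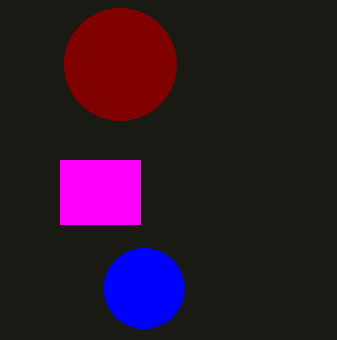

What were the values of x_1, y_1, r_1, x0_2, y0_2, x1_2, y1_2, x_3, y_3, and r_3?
x_1 = 144, y_1 = 288, r_1 = 40, x0_2 = 60, y0_2 = 160, x1_2 = 140, y1_2 = 224, x_3 = 120, y_3 = 64, r_3 = 56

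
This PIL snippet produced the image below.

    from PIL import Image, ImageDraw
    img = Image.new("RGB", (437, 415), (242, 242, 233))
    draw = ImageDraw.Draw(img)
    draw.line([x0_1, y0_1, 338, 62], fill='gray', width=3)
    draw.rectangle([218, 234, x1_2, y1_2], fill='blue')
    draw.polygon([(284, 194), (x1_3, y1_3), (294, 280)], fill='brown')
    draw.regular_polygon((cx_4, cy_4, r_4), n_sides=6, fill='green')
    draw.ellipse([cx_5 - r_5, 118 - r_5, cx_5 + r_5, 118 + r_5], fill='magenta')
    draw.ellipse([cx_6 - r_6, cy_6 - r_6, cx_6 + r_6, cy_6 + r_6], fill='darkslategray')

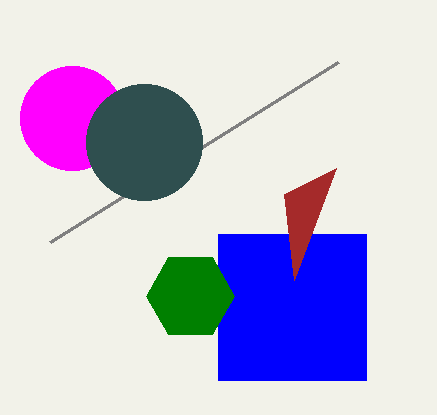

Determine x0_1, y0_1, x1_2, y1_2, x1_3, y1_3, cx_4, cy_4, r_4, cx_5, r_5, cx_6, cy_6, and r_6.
x0_1 = 50, y0_1 = 242, x1_2 = 366, y1_2 = 380, x1_3 = 336, y1_3 = 168, cx_4 = 190, cy_4 = 296, r_4 = 44, cx_5 = 72, r_5 = 52, cx_6 = 144, cy_6 = 142, r_6 = 58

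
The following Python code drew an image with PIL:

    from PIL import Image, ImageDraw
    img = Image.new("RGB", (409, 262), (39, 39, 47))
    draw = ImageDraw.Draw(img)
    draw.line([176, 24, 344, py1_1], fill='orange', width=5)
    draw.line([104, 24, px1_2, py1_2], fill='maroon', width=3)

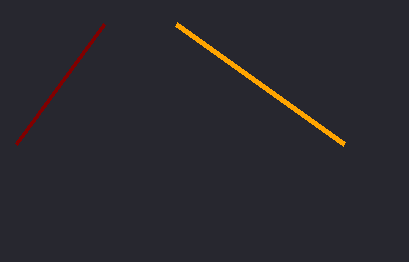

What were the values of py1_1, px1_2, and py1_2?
py1_1 = 144, px1_2 = 16, py1_2 = 144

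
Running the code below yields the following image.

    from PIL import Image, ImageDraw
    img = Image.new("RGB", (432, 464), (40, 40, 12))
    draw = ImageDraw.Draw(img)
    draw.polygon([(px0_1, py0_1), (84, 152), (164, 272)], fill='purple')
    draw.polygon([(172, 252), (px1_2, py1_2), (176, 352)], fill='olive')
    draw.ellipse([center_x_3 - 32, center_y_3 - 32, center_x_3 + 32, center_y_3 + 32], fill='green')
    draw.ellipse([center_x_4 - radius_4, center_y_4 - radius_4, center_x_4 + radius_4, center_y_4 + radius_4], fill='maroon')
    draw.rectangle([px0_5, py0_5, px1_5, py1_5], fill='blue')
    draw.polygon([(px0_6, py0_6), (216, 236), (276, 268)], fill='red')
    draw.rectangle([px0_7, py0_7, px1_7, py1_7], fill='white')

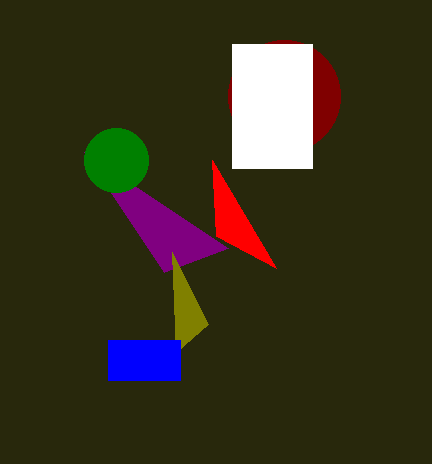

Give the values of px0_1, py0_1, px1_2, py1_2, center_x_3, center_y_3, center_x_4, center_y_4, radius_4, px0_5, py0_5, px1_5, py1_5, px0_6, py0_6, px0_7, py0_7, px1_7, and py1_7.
px0_1 = 228
py0_1 = 248
px1_2 = 208
py1_2 = 324
center_x_3 = 116
center_y_3 = 160
center_x_4 = 284
center_y_4 = 96
radius_4 = 56
px0_5 = 108
py0_5 = 340
px1_5 = 180
py1_5 = 380
px0_6 = 212
py0_6 = 160
px0_7 = 232
py0_7 = 44
px1_7 = 312
py1_7 = 168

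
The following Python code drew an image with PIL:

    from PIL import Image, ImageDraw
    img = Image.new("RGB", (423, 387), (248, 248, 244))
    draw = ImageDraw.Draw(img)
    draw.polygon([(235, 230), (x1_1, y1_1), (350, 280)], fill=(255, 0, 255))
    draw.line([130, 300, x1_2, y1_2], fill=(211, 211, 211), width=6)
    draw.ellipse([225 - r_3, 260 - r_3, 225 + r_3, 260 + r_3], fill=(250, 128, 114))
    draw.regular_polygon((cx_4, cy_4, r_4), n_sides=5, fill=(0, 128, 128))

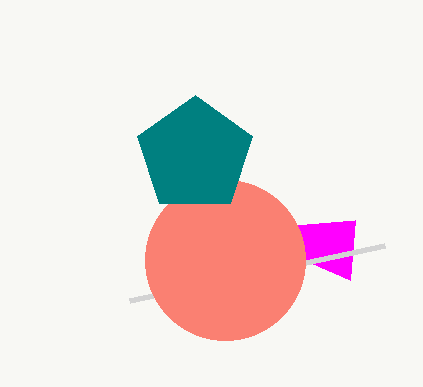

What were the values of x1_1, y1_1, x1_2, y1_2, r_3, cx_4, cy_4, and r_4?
x1_1 = 355; y1_1 = 220; x1_2 = 385; y1_2 = 245; r_3 = 80; cx_4 = 195; cy_4 = 155; r_4 = 60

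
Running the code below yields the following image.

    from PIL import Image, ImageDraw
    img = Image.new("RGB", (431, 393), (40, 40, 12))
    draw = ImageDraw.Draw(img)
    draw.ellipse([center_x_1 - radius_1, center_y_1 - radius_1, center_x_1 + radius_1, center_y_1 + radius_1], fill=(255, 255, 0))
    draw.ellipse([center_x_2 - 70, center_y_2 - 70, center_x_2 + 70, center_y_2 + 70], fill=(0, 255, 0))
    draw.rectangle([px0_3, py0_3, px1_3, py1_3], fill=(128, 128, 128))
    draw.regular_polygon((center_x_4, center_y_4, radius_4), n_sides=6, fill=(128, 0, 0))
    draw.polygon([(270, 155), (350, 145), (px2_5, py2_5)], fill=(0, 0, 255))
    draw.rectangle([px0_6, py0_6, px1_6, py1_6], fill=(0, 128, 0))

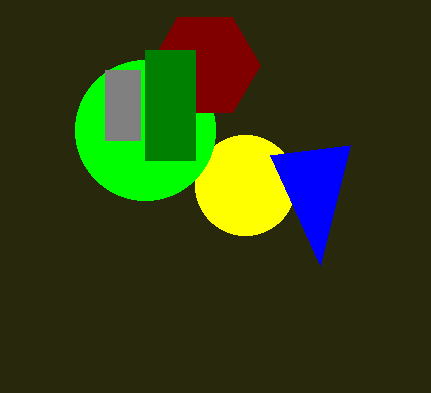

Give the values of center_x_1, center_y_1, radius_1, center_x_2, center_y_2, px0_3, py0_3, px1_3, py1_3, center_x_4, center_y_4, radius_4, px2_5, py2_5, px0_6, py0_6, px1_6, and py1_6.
center_x_1 = 245; center_y_1 = 185; radius_1 = 50; center_x_2 = 145; center_y_2 = 130; px0_3 = 105; py0_3 = 70; px1_3 = 140; py1_3 = 140; center_x_4 = 205; center_y_4 = 65; radius_4 = 55; px2_5 = 320; py2_5 = 265; px0_6 = 145; py0_6 = 50; px1_6 = 195; py1_6 = 160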